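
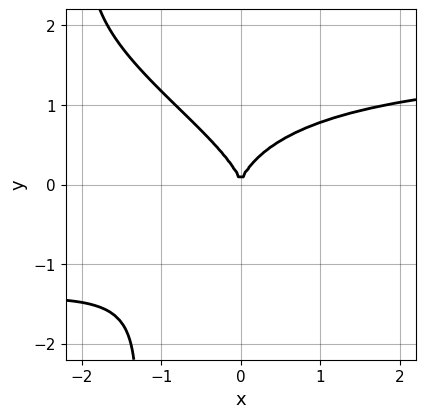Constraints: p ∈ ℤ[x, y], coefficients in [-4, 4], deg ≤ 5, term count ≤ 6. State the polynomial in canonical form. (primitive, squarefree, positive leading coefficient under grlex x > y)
First, degree: a generic line meets the curve in up to 4 points, so deg p = 4.
Then, checking where it meets the axes: it crosses the y-axis at the gridline y = 0; it meets the x-axis at x = 0 (among the integer gridlines).
Finally, the integer polynomial consistent with all of this is the stated p.

x^2*y^2 + 2*x*y^3 + 3*y^3 - 3*x^2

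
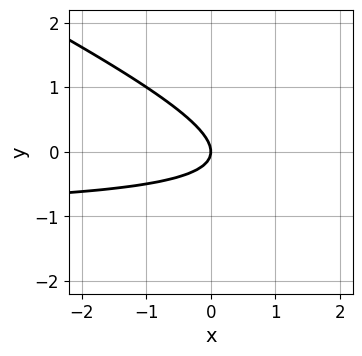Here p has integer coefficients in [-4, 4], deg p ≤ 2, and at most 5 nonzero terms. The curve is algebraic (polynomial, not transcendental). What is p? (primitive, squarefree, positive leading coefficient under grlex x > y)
(a) The degree is 2 — no degree-1 curve has this shape.
(b) From the visible intercepts: one x-axis crossing is at x = 0; one y-axis crossing is at y = 0.
(c) Assembling these constraints gives the stated polynomial.

x*y + 2*y^2 + x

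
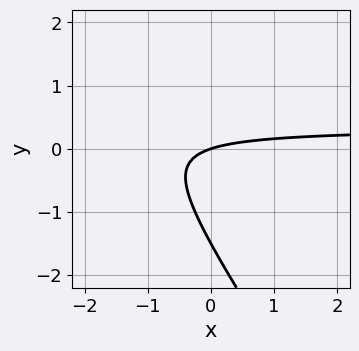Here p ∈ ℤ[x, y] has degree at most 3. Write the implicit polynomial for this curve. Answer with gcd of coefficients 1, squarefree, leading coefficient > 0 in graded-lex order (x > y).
First, deg p = 2. No degree-1 curve has this shape.
Next, from the visible intercepts: one x-axis crossing is at x = 0; it crosses the y-axis at the gridline y = 0.
Finally, solving for integer coefficients yields p as stated.

3*x*y + 2*y^2 - x + 3*y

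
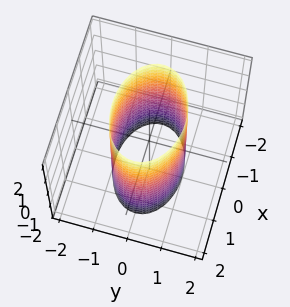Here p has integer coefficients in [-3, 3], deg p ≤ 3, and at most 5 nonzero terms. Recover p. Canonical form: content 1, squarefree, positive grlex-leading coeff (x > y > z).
x^2 + 2*y^2 - 2

First, degree: a cylinder; a quadric, so deg p = 2.
Next, symmetries: mirror symmetry y ↦ −y ⇒ only even powers of y; mirror symmetry x ↦ −x ⇒ only even powers of x; the z ↦ −z reflection is a symmetry, so z appears only in even powers.
Then, reading off the gridlines: no z-intercept at any integer in the box; the y-axis gridline crossings are at y ∈ {-1, 1}.
Finally, assembling these constraints gives the stated polynomial.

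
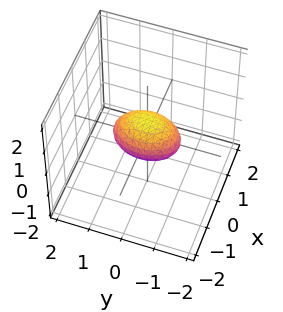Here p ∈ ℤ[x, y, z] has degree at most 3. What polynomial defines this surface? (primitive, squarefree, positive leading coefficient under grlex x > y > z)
1. The degree is 2 — a closed, bounded, convex surface; a quadric.
2. Symmetries: the z ↦ −z reflection is a symmetry, so z appears only in even powers; mirror symmetry y ↦ −y ⇒ only even powers of y; mirror symmetry x ↦ −x ⇒ only even powers of x.
3. Checking where it meets the axes: among the integer gridlines, it crosses the y-axis at y ∈ {-1, 1}.
4. Matching integer coefficients to the picture gives p.

2*x^2 + y^2 + 2*z^2 - 1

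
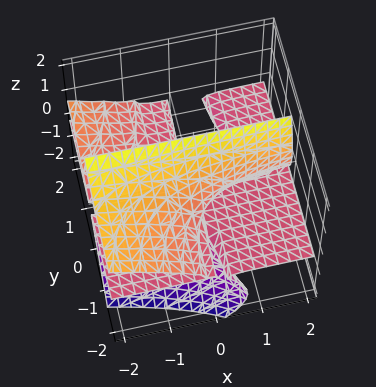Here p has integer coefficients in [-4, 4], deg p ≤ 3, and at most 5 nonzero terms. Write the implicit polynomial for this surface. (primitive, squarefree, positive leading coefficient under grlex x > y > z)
First, there are 3 components. Treating them together as one polynomial.
Then, degree: no degree-2 surface has this shape, so deg p = 3.
Next, against the integer gridlines: it meets the z-axis at z = 2 (among the integer gridlines); the visible y-axis segment lies entirely on the surface.
Finally, these observations pin down the coefficients.

x*y*z + 2*y*z^2 - z^3 + 2*z^2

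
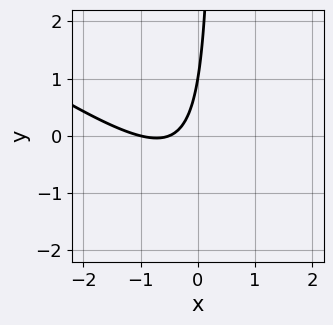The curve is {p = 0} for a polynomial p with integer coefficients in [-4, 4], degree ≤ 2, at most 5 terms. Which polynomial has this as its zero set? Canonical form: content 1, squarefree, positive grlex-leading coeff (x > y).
1. Degree: a generic line meets the curve in up to 2 points, so deg p = 2.
2. Observable constraints: it meets the y-axis at y = 1 (among the integer gridlines); it meets the x-axis at x = -1 (among the integer gridlines).
3. Together with the visible shape, these determine p as stated.

2*x^2 + 3*x*y + 3*x - y + 1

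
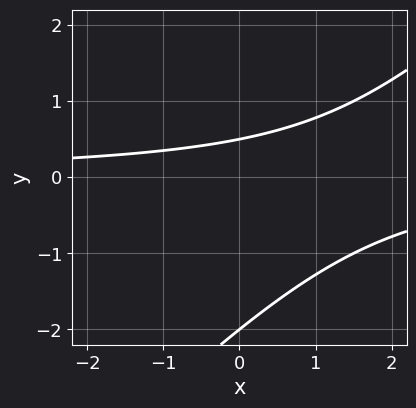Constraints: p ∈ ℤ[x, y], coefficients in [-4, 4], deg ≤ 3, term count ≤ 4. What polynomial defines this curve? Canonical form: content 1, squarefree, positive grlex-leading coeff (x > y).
2*x*y - 2*y^2 - 3*y + 2

First, deg p = 2. The shape is more complex than any degree-1 curve.
Next, checking where it meets the axes: it misses every integer gridline on the x-axis; it crosses the y-axis at the gridline y = -2.
Finally, the integer polynomial consistent with all of this is the stated p.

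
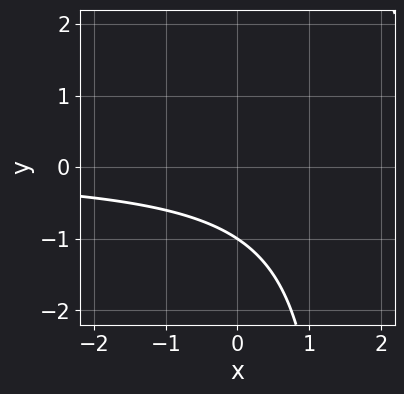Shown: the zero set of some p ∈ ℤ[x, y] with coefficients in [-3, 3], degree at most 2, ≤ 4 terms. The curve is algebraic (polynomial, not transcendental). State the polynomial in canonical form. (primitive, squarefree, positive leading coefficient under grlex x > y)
deg p = 2.
Checking where it meets the axes: it meets the y-axis at y = -1 (among the integer gridlines); it misses every integer gridline on the x-axis.
These observations pin down the coefficients.

2*x*y - 3*y - 3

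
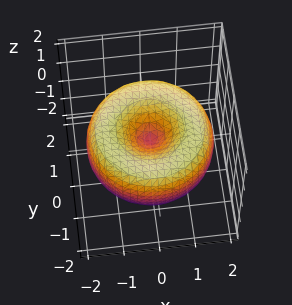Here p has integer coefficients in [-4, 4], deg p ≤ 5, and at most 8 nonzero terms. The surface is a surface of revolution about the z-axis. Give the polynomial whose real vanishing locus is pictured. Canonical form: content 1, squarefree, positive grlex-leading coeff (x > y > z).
(a) The degree is 4 — no degree-3 surface has this shape.
(b) Symmetry: every cross-section ⟂ z is a circle, so x, y appear only via x² + y².
(c) Observable constraints: a circular section at z = 0 has radius between 1 and 2; it meets the z-axis at z = 0 (among the integer gridlines); it meets the y-axis at y = 0 (among the integer gridlines).
(d) The integer polynomial consistent with all of this is the stated p.

x^4 + 2*x^2*y^2 + y^4 - 3*x^2 - 3*y^2 + 3*z^2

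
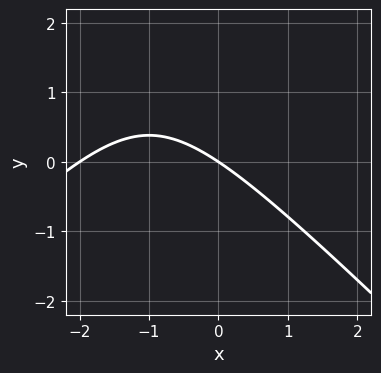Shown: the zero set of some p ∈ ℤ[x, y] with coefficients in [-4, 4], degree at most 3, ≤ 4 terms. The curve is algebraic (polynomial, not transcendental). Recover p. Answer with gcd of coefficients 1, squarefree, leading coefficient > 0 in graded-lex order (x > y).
x^2 - y^2 + 2*x + 3*y

First, deg p = 2. The shape is more complex than any degree-1 curve.
Next, observable constraints: one y-axis crossing is at y = 0; the x-axis gridline crossings are at x ∈ {-2, 0}.
Finally, the integer polynomial consistent with all of this is the stated p.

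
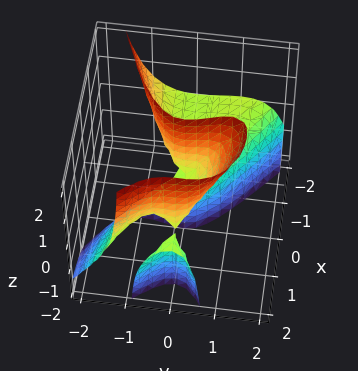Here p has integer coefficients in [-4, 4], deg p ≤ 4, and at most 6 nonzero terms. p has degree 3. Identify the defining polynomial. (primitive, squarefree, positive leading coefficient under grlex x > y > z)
(a) I count 2 distinct pieces. They look like related sheets of one shape, so recover p as a whole.
(b) The degree is 3 — the shape is more complex than any degree-2 surface.
(c) From the axis intercepts and sections: every point of the z-axis in the box is on the surface; it crosses the y-axis at the gridline y = 0.
(d) Solving for integer coefficients yields p as stated. Check: (-1, 0, 0) on the x-axis lies on the surface, and p(-1, 0, 0) = 0. ✓

2*x^2*z + 2*x*y^2 + 3*y^3 - 2*y^2*z - 3*x*z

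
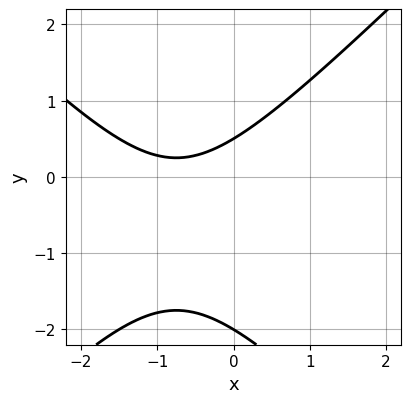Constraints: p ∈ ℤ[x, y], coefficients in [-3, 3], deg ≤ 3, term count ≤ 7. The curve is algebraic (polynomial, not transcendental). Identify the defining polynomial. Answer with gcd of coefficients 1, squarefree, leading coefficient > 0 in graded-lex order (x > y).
(a) deg p = 2. No degree-1 curve has this shape.
(b) Checking where it meets the axes: the curve avoids every integer x-axis point in the box; it crosses the y-axis at the gridline y = -2.
(c) Fitting integer coefficients to these (and the overall shape) gives p.

2*x^2 - 2*y^2 + 3*x - 3*y + 2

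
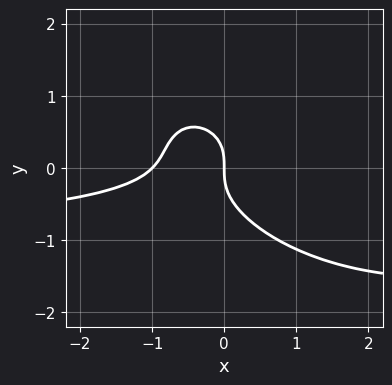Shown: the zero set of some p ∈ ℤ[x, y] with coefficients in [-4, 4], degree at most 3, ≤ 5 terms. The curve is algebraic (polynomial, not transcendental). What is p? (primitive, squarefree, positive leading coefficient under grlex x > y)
1. The degree is 3 — the shape is more complex than any degree-2 curve.
2. Checking where it meets the axes: it meets the y-axis at y = 0 (among the integer gridlines); among the integer gridlines, it crosses the x-axis at x ∈ {-1, 0}.
3. Assembling these constraints gives the stated polynomial.

2*x^2*y + 2*x*y^2 + 3*y^3 + 2*x^2 + 2*x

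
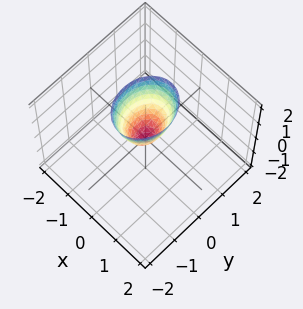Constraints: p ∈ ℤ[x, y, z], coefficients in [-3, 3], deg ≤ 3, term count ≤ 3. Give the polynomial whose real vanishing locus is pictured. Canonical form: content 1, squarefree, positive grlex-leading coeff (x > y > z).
The degree is 2 — a paraboloid; a quadric.
Symmetries: it's symmetric under y → −y, forcing even powers of y; mirror symmetry x ↦ −x ⇒ only even powers of x.
Against the integer gridlines: one z-axis crossing is at z = 0; one y-axis crossing is at y = 0; it meets the x-axis at x = 0 (among the integer gridlines).
Together with the visible shape, these determine p as stated.

3*x^2 + 2*y^2 - z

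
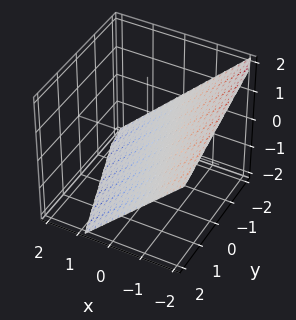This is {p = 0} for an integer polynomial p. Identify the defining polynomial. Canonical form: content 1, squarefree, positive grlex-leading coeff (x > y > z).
3*x + y + 3*z + 2

1. Degree: every cross-section is a straight line — this is a plane, so deg p = 1.
2. Observable constraints: it meets the y-axis at y = -2 (among the integer gridlines).
3. These observations pin down the coefficients.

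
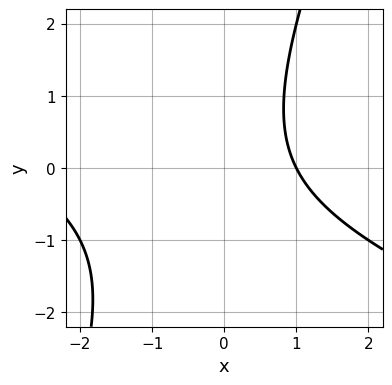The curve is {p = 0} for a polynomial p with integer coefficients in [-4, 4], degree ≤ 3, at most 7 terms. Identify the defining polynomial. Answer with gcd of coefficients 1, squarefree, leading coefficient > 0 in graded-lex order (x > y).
1. deg p = 2. No degree-1 curve has this shape.
2. Checking where it meets the axes: it misses every integer gridline on the y-axis; one x-axis crossing is at x = 1.
3. Solving for integer coefficients yields p as stated.

x^2 + 2*x*y - y^2 + 2*x - 3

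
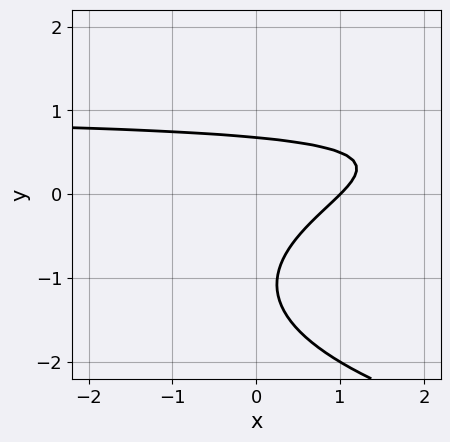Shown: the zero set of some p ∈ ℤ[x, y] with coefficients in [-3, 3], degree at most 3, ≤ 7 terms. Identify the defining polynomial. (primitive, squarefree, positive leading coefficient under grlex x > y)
First, degree: no degree-2 curve has this shape, so deg p = 3.
Next, reading off the gridlines: one x-axis crossing is at x = 1.
Finally, matching integer coefficients to the picture gives p.

2*y^3 - 2*x*y + 3*y^2 + 2*x - 2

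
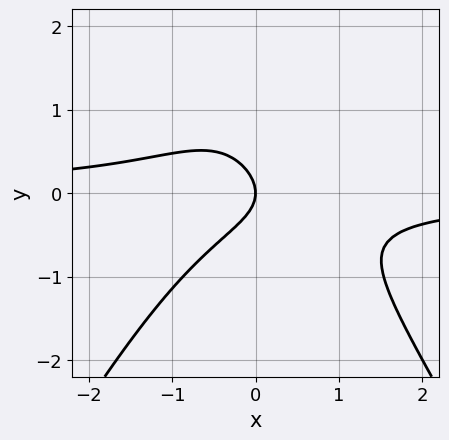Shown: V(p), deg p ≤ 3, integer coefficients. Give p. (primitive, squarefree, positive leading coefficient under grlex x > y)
3*x^2*y - y^3 + 3*y^2 + 2*x

First, the degree is 3 — the shape is more complex than any degree-2 curve.
Then, against the integer gridlines: it meets the y-axis at y = 0 (among the integer gridlines); it crosses the x-axis at the gridline x = 0.
Finally, assembling these constraints gives the stated polynomial.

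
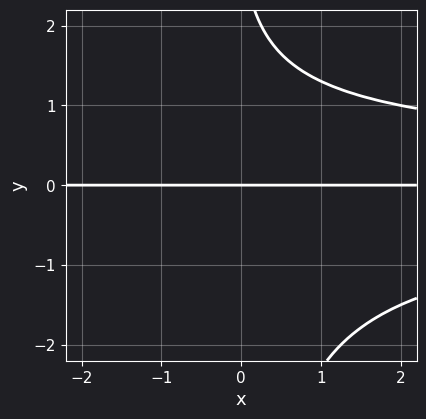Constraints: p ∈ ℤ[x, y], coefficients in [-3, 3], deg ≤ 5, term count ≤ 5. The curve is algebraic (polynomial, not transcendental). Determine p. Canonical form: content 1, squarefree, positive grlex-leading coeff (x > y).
1. deg p = 4. The shape is more complex than any degree-3 curve.
2. Observable constraints: the visible x-axis segment lies entirely on the curve; it crosses the y-axis at the gridline y = 0.
3. Solving for integer coefficients yields p as stated.

x*y^3 + y^2 - 3*y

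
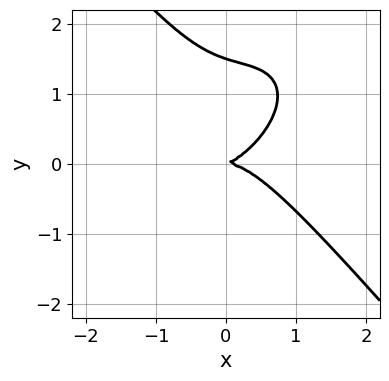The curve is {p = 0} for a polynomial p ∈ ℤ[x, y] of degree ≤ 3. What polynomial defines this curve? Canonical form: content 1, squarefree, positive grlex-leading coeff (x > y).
Degree: a generic line meets the curve in up to 3 points, so deg p = 3.
Against the integer gridlines: it meets the y-axis at y = 0 (among the integer gridlines); one x-axis crossing is at x = 0.
Assembling these constraints gives the stated polynomial.

2*x^3 - x^2*y + 2*y^3 + x*y - 3*y^2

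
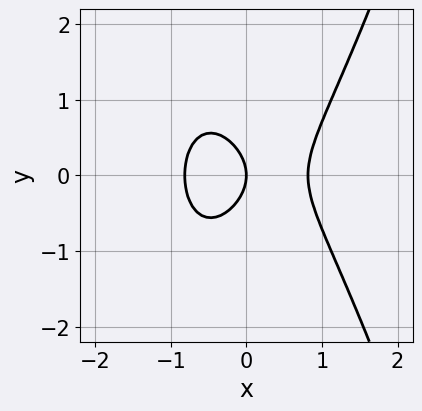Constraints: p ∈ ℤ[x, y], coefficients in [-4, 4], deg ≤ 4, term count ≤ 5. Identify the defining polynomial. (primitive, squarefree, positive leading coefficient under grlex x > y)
The degree is 3 — a generic line meets the curve in up to 3 points.
Symmetries: it's symmetric under y → −y, forcing even powers of y.
Against the integer gridlines: one x-axis crossing is at x = 0; it meets the y-axis at y = 0 (among the integer gridlines).
Matching integer coefficients to the picture gives p.

3*x^3 - 2*y^2 - 2*x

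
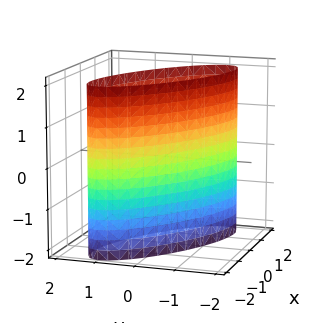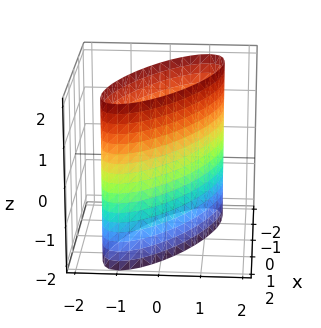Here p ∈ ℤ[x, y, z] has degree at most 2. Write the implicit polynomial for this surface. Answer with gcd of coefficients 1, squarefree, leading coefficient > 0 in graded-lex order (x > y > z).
The degree is 2 — the shape is more complex than any degree-1 surface.
Checking where it meets the axes: the surface avoids every integer z-axis point in the box; among the integer gridlines, it crosses the y-axis at y ∈ {-1, 1}.
These observations pin down the coefficients.

x^2 + 2*x*y + 2*y^2 - 2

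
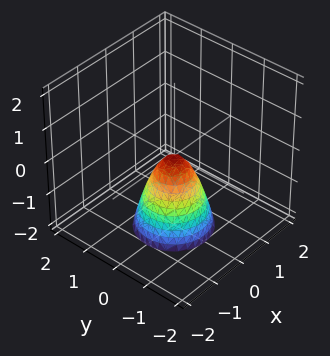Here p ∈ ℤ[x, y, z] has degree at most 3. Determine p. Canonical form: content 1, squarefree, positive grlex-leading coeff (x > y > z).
(a) Degree: a paraboloid; a quadric, so deg p = 2.
(b) Symmetry: the z-axis is an axis of rotation, so x and y enter only as x² + y².
(c) Against the integer gridlines: one y-axis crossing is at y = 0; a circular section at z = -1 has radius between 0 and 1; it crosses the z-axis at the gridline z = 0.
(d) These observations pin down the coefficients.

2*x^2 + 2*y^2 + z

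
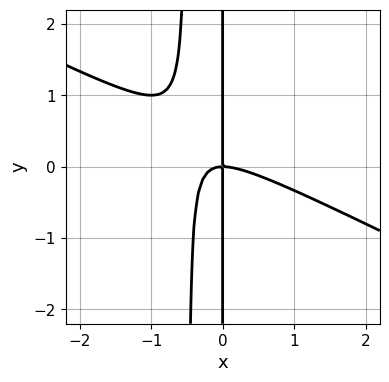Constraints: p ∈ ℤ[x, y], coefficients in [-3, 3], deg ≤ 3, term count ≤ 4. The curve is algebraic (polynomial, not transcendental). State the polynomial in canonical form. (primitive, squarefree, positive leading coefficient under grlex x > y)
x^3 + 2*x^2*y + x*y

First, the degree is 3 — the shape is more complex than any degree-2 curve.
Next, from the visible intercepts: it crosses the x-axis at the gridline x = 0; the visible y-axis segment lies entirely on the curve.
Finally, these observations pin down the coefficients.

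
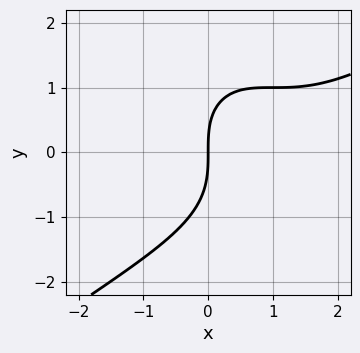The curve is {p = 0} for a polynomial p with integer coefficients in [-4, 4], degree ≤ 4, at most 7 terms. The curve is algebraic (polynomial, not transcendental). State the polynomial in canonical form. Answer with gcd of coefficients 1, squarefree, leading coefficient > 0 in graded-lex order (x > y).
x^3 - x^2*y - y^3 - 2*x^2 + 3*x

1. The degree is 3 — a generic line meets the curve in up to 3 points.
2. Observable constraints: it crosses the x-axis at the gridline x = 0; it crosses the y-axis at the gridline y = 0.
3. Together with the visible shape, these determine p as stated.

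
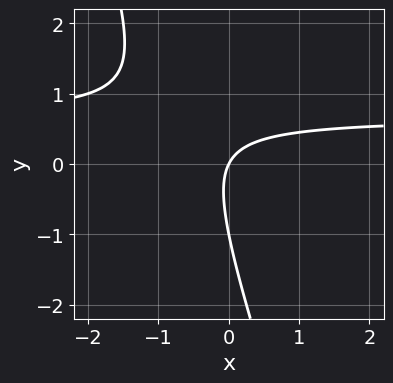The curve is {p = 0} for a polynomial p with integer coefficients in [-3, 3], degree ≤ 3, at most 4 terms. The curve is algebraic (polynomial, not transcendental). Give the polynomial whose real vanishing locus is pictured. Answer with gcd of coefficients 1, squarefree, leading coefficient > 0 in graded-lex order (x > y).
First, the degree is 2 — the shape is more complex than any degree-1 curve.
Next, reading off the gridlines: among the integer gridlines, it crosses the y-axis at y ∈ {-1, 0}; one x-axis crossing is at x = 0.
Finally, these observations pin down the coefficients.

3*x*y + y^2 - 2*x + y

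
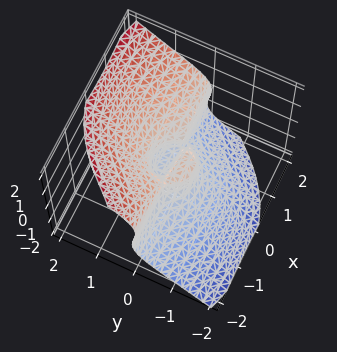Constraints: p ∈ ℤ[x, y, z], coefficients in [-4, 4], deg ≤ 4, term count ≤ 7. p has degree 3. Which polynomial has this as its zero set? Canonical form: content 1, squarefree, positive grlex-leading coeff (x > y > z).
3*x^2*y - 2*x*z^2 + 3*y^3 - 3*z^3 - y

1. Degree: no degree-2 surface has this shape, so deg p = 3.
2. From the axis intercepts and sections: one z-axis crossing is at z = 0; it crosses the y-axis at the gridline y = 0; every point of the x-axis in the box is on the surface.
3. Matching integer coefficients to the picture gives p.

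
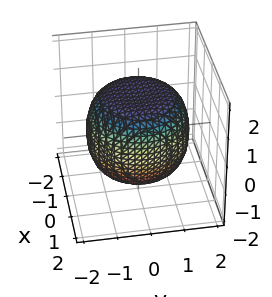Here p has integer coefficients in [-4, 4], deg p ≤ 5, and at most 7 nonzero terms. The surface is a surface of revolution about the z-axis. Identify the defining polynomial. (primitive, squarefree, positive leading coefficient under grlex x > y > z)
1. Degree: no degree-3 surface has this shape, so deg p = 4.
2. Symmetry: every cross-section ⟂ z is a circle, so x, y appear only via x² + y².
3. From the axis intercepts and sections: a circular section at z = 0 has radius between 1 and 2.
4. Assembling these constraints gives the stated polynomial.

x^4 + 2*x^2*y^2 + y^4 - x^2 - y^2 + 2*z^2 - 3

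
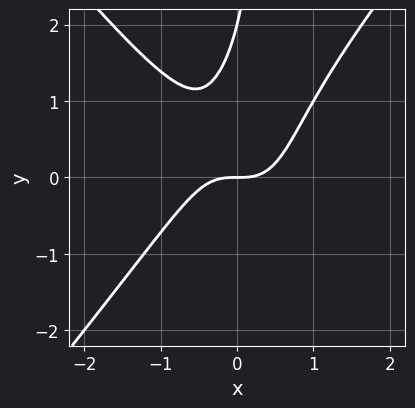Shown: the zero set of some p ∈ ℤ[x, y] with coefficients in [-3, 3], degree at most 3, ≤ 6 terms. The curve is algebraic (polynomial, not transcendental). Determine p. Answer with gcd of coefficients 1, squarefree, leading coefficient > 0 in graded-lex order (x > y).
1. Degree: no degree-2 curve has this shape, so deg p = 3.
2. From the visible intercepts: it crosses the x-axis at the gridline x = 0; the y-axis gridline crossings are at y ∈ {0, 2}.
3. Together with the visible shape, these determine p as stated.

3*x^3 - 2*x*y^2 + y^2 - 2*y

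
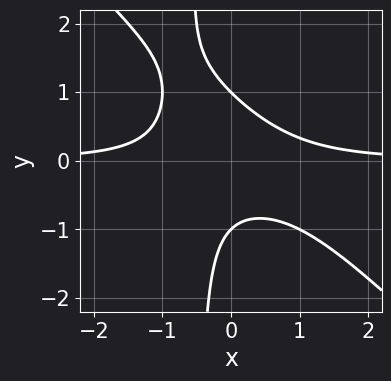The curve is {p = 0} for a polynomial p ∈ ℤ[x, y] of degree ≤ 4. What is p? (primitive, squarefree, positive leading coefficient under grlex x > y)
1. The degree is 3 — no degree-2 curve has this shape.
2. Reading off the gridlines: among the integer gridlines, it crosses the y-axis at y ∈ {-1, 1}; it misses every integer gridline on the x-axis.
3. These observations pin down the coefficients.

2*x^2*y + 2*x*y^2 + y^2 - 1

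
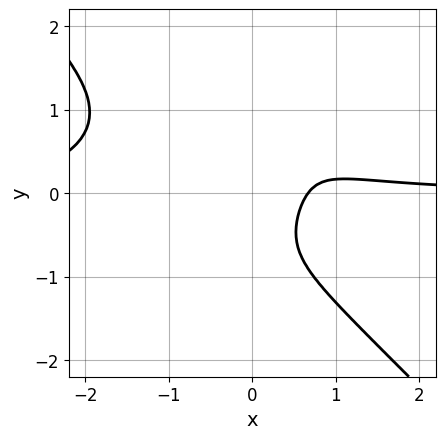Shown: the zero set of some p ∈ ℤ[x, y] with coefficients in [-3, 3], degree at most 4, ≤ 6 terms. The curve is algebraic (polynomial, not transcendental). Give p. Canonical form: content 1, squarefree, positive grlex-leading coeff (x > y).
1. The degree is 4 — a generic line meets the curve in up to 4 points.
2. Against the integer gridlines: the curve avoids every integer y-axis point in the box.
3. Putting this together gives p.

3*x^3*y + 3*y^4 + 3*x^2*y - 3*x + 2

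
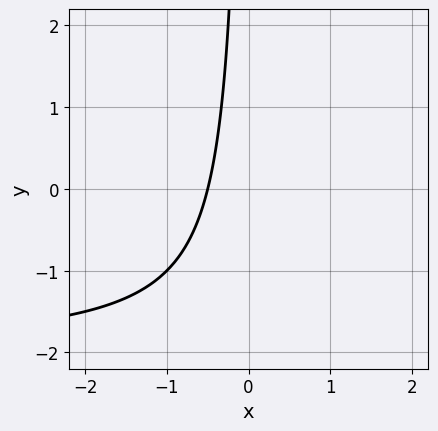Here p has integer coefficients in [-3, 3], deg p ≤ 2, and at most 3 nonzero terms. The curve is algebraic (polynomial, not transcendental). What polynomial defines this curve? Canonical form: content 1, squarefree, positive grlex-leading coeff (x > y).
First, the degree is 2 — the shape is more complex than any degree-1 curve.
Then, observable constraints: it misses every integer gridline on the y-axis.
Finally, putting this together gives p.

x*y + 2*x + 1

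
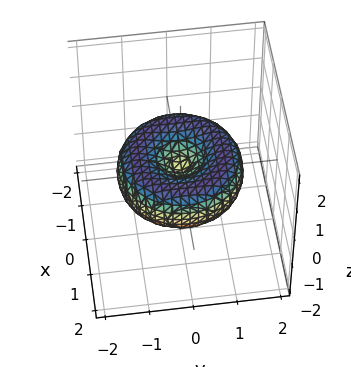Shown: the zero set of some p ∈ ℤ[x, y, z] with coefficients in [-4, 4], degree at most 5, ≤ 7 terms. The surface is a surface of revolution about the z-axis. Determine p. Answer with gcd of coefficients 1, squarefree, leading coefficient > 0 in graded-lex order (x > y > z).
deg p = 4. A generic line meets the surface in up to 4 points.
Symmetry: every cross-section ⟂ z is a circle, so x, y appear only via x² + y².
From the axis intercepts and sections: it crosses the x-axis at the gridline x = 0; it meets the z-axis at z = 0 (among the integer gridlines); a circular section at z = 0 has radius between 1 and 2; it crosses the y-axis at the gridline y = 0.
Solving for integer coefficients yields p as stated.

x^4 + 2*x^2*y^2 + y^4 - 2*x^2 - 2*y^2 + 3*z^2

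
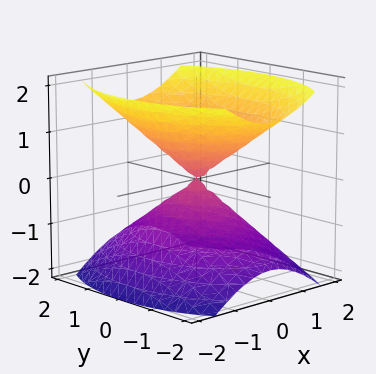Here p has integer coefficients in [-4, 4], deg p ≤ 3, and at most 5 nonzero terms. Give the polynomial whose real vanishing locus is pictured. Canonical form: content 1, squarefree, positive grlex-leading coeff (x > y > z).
2*x^2 + y^2 - 2*z^2

First, the picture has 2 separate pieces. They look like related sheets of one shape, so recover p as a whole.
Then, deg p = 2. A double cone through the origin; a quadric.
Then, symmetries: mirror symmetry x ↦ −x ⇒ only even powers of x; it's symmetric under z → −z, forcing even powers of z; the y ↦ −y reflection is a symmetry, so y appears only in even powers.
Then, from the visible intercepts: one x-axis crossing is at x = 0; it crosses the y-axis at the gridline y = 0.
Finally, putting this together gives p.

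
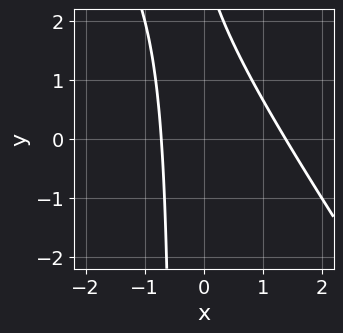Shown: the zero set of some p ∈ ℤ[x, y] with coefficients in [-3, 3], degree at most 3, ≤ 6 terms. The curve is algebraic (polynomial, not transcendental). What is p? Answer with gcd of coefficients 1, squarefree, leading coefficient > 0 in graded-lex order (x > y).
3*x^2 + 2*x*y - 2*x + y - 3

1. The degree is 2 — a generic line meets the curve in up to 2 points.
2. Against the integer gridlines: the curve avoids every integer y-axis point in the box.
3. Fitting integer coefficients to these (and the overall shape) gives p.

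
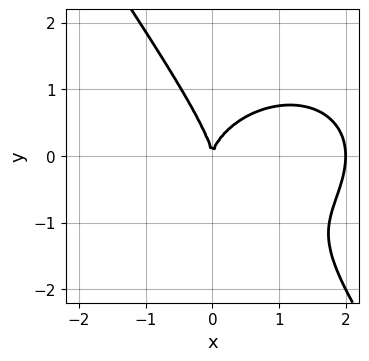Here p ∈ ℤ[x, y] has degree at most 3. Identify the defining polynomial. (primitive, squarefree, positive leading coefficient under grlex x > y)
(a) deg p = 3.
(b) Reading off the gridlines: the x-axis gridline crossings are at x ∈ {0, 2}; it crosses the y-axis at the gridline y = 0.
(c) Matching integer coefficients to the picture gives p.

x^3 + x*y^2 + y^3 - 2*x^2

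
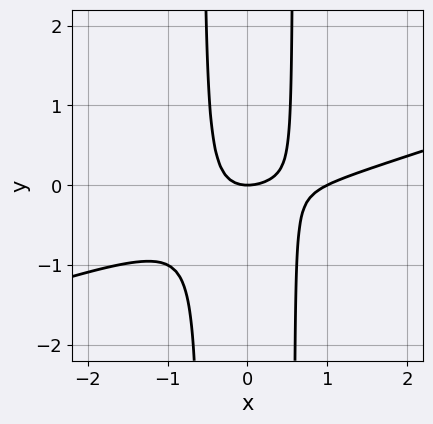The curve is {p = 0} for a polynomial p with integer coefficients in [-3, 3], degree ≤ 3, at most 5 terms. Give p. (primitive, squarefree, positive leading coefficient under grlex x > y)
x^3 - 3*x^2*y - x^2 + y

(a) The degree is 3 — no degree-2 curve has this shape.
(b) Against the integer gridlines: one y-axis crossing is at y = 0; the x-axis gridline crossings are at x ∈ {0, 1}.
(c) Solving for integer coefficients yields p as stated.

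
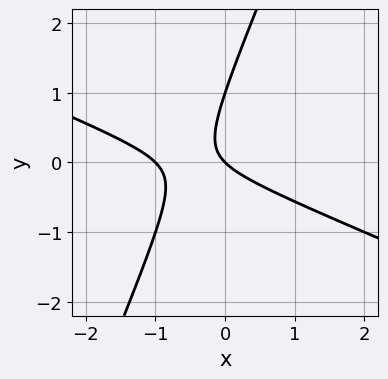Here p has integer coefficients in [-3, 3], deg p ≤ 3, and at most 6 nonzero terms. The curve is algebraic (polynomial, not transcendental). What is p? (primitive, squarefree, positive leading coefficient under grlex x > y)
(a) deg p = 2. No degree-1 curve has this shape.
(b) From the axis intercepts and sections: among the integer gridlines, it crosses the x-axis at x ∈ {-1, 0}; among the integer gridlines, it crosses the y-axis at y ∈ {0, 1}.
(c) Assembling these constraints gives the stated polynomial.

x^2 + 2*x*y - y^2 + x + y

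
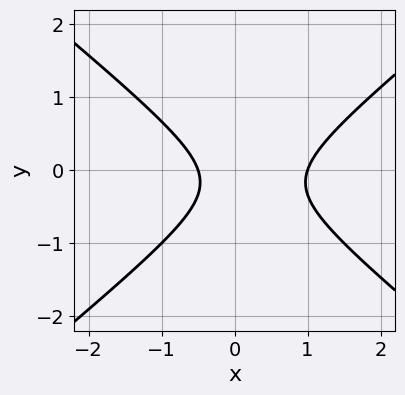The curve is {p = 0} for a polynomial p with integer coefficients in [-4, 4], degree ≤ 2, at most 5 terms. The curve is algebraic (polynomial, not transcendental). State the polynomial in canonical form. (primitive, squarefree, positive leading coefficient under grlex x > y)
2*x^2 - 3*y^2 - x - y - 1

The degree is 2 — the shape is more complex than any degree-1 curve.
Observable constraints: it crosses the x-axis at the gridline x = 1; no y-intercept at any integer in the box.
Solving for integer coefficients yields p as stated.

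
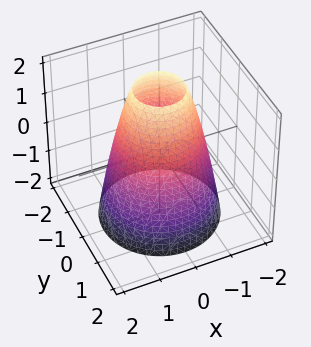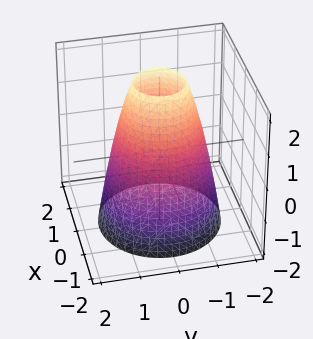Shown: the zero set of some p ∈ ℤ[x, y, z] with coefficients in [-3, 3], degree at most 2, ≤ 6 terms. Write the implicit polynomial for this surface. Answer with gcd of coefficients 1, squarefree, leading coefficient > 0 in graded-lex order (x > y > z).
(a) deg p = 2. No degree-1 surface has this shape.
(b) Symmetry: the z-axis is an axis of rotation, so x and y enter only as x² + y².
(c) Observable constraints: no z-intercept at any integer in the box; a circular section at z = 1 has radius exactly 1.
(d) Together with the visible shape, these determine p as stated.

2*x^2 + 2*y^2 + z - 3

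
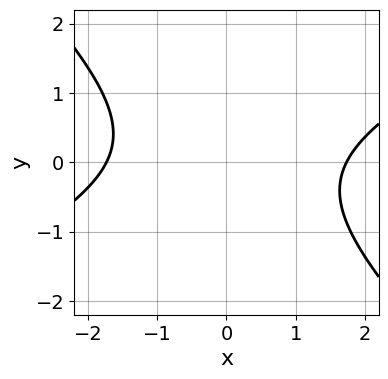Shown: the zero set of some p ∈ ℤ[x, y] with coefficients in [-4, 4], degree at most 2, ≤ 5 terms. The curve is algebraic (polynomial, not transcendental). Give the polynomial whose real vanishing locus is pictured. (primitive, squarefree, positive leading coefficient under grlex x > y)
Degree: the shape is more complex than any degree-1 curve, so deg p = 2.
From the axis intercepts and sections: the curve avoids every integer y-axis point in the box.
The integer polynomial consistent with all of this is the stated p.

x^2 - x*y - 2*y^2 - 3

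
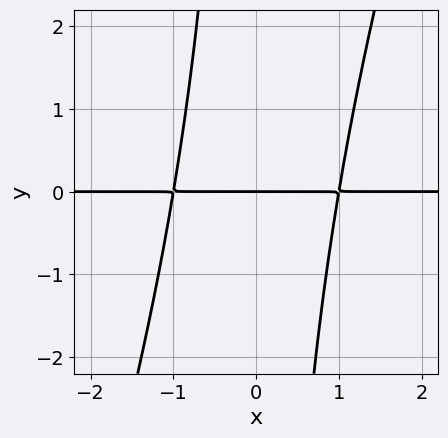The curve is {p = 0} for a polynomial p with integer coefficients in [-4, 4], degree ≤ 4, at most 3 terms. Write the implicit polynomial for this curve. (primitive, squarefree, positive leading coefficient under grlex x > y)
3*x^2*y - x*y^2 - 3*y

The degree is 3 — no degree-2 curve has this shape.
Against the integer gridlines: one y-axis crossing is at y = 0; every point of the x-axis in the box is on the curve.
Solving for integer coefficients yields p as stated.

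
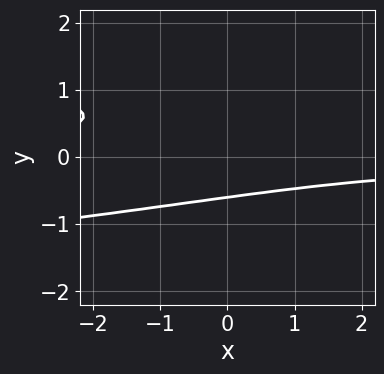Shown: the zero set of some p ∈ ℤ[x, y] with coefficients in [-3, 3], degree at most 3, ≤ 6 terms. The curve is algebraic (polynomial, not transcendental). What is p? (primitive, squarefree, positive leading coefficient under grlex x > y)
3*y^3 + x*y - y^2 + 1

deg p = 3. No degree-2 curve has this shape.
From the axis intercepts and sections: no x-intercept at any integer in the box.
Putting this together gives p.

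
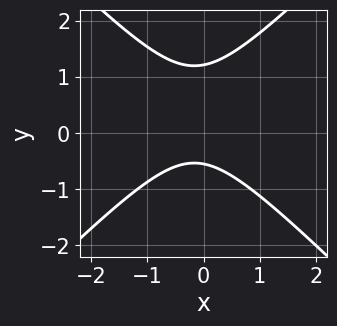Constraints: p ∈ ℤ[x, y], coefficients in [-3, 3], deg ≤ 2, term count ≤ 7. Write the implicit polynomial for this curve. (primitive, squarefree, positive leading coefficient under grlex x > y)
3*x^2 - 3*y^2 + x + 2*y + 2

(a) Degree: a generic line meets the curve in up to 2 points, so deg p = 2.
(b) Observable constraints: it misses every integer gridline on the x-axis.
(c) Matching integer coefficients to the picture gives p.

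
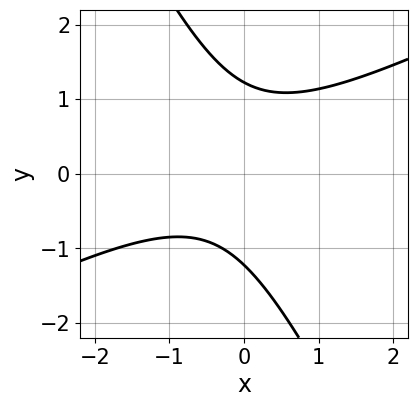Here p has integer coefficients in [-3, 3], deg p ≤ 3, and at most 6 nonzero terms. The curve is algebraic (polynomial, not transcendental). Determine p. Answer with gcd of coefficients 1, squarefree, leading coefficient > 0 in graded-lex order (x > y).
1. deg p = 2. A generic line meets the curve in up to 2 points.
2. Checking where it meets the axes: no x-intercept at any integer in the box.
3. Solving for integer coefficients yields p as stated.

2*x^2 - 3*x*y - 2*y^2 + x + 3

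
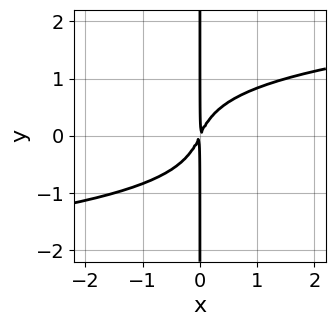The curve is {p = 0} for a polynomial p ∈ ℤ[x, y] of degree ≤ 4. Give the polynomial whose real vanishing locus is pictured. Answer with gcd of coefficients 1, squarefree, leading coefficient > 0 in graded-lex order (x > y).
2*x*y^3 - 2*x^2 + x*y

First, deg p = 4. A generic line meets the curve in up to 4 points.
Then, against the integer gridlines: the visible y-axis segment lies entirely on the curve.
Finally, matching integer coefficients to the picture gives p.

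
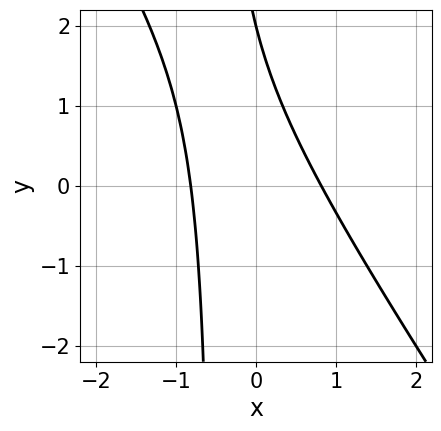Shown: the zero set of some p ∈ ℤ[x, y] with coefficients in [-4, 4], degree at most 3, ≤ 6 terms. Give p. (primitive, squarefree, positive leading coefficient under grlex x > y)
3*x^2 + 2*x*y + y - 2

First, deg p = 2. No degree-1 curve has this shape.
Next, against the integer gridlines: it meets the y-axis at y = 2 (among the integer gridlines).
Finally, assembling these constraints gives the stated polynomial.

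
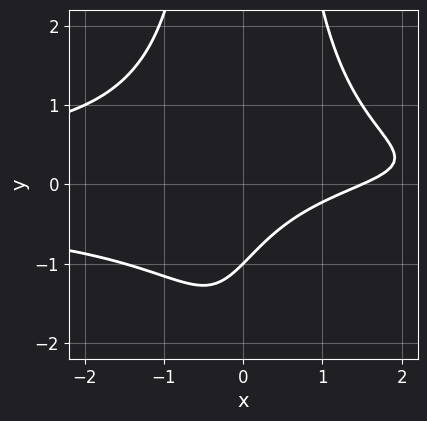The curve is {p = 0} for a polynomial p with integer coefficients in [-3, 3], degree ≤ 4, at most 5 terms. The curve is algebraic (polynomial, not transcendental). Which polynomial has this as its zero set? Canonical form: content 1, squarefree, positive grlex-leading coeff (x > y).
2*x^2*y^2 - x*y + 2*x - 3*y - 3

First, the degree is 4 — a generic line meets the curve in up to 4 points.
Next, against the integer gridlines: it meets the y-axis at y = -1 (among the integer gridlines).
Finally, fitting integer coefficients to these (and the overall shape) gives p.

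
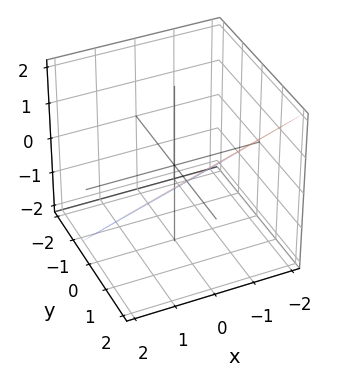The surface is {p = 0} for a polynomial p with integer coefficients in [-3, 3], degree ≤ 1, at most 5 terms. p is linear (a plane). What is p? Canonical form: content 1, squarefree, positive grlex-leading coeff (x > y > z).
deg p = 1. The surface is flat (a plane).
From the visible intercepts: it meets the x-axis at x = -2 (among the integer gridlines).
Solving for integer coefficients yields p as stated.

x - 3*y + 3*z + 2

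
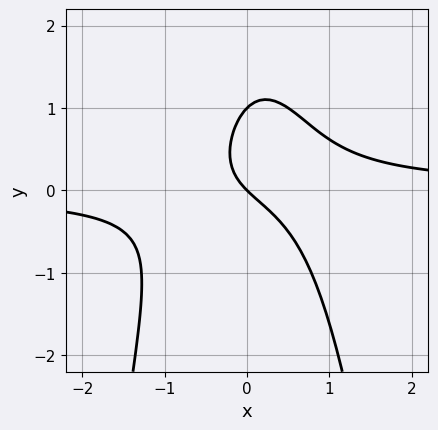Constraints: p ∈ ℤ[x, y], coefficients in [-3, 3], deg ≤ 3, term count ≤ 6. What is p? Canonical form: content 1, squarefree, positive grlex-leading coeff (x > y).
2*x^2*y + y^2 - x - y

First, deg p = 3. The shape is more complex than any degree-2 curve.
Then, from the visible intercepts: the y-axis gridline crossings are at y ∈ {0, 1}; it crosses the x-axis at the gridline x = 0.
Finally, the integer polynomial consistent with all of this is the stated p.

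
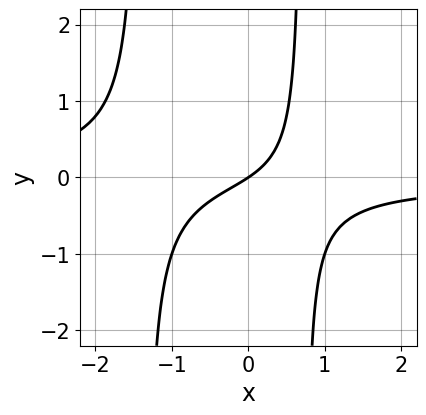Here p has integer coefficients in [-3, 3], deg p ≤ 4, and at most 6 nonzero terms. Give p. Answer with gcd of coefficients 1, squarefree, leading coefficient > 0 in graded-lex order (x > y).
1. The degree is 3 — no degree-2 curve has this shape.
2. Observable constraints: it crosses the x-axis at the gridline x = 0; it crosses the y-axis at the gridline y = 0.
3. Putting this together gives p.

3*x^2*y + 2*x*y + 2*x - 3*y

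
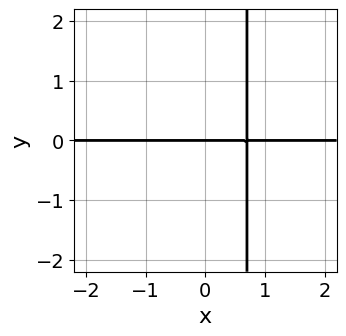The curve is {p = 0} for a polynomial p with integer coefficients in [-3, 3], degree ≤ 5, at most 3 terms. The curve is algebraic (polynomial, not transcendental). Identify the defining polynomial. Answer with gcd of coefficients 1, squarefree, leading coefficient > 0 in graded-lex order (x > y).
1. deg p = 4.
2. Observable constraints: it crosses the y-axis at the gridline y = 0; the visible x-axis segment lies entirely on the curve.
3. Fitting integer coefficients to these (and the overall shape) gives p.

3*x^3*y + 2*x^2*y - 2*y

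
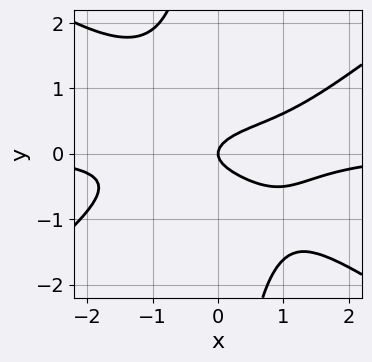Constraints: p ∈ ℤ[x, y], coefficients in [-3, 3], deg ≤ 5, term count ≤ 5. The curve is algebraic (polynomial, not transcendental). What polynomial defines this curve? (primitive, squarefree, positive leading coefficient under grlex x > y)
1. The degree is 4 — the shape is more complex than any degree-3 curve.
2. Against the integer gridlines: it meets the x-axis at x = 0 (among the integer gridlines); one y-axis crossing is at y = 0.
3. Putting this together gives p.

x^3*y - 2*x*y^3 - 3*y^2 + x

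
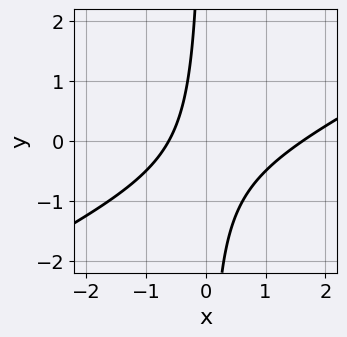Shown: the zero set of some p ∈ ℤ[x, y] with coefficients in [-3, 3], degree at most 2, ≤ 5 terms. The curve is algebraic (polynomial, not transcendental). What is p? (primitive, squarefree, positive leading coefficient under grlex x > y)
First, degree: no degree-1 curve has this shape, so deg p = 2.
Next, checking where it meets the axes: no y-intercept at any integer in the box.
Finally, matching integer coefficients to the picture gives p.

x^2 - 2*x*y - x - 1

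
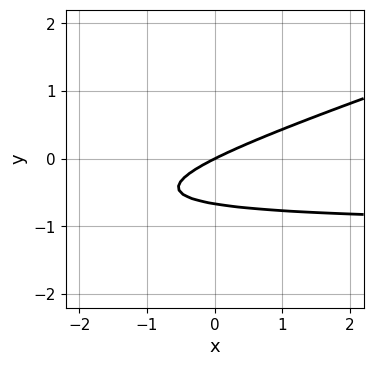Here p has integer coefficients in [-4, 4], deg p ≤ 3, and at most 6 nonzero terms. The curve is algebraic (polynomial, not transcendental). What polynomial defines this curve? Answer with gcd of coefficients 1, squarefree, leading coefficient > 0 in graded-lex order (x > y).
x*y - 3*y^2 + x - 2*y

(a) The degree is 2 — the shape is more complex than any degree-1 curve.
(b) Against the integer gridlines: it meets the y-axis at y = 0 (among the integer gridlines); it meets the x-axis at x = 0 (among the integer gridlines).
(c) Putting this together gives p.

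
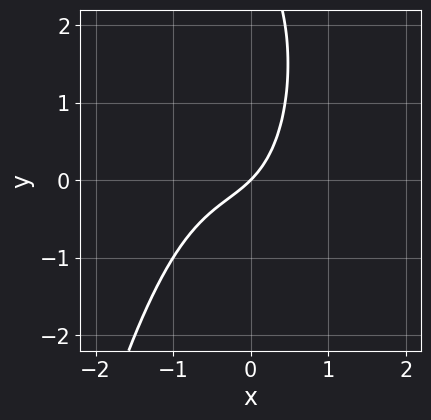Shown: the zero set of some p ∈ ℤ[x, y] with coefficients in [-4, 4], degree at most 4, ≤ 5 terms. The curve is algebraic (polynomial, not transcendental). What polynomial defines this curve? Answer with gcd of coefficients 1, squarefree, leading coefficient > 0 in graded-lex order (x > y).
3*x^3 + 2*x^2 + y^2 + 3*x - 3*y

The degree is 3 — no degree-2 curve has this shape.
Observable constraints: it crosses the y-axis at the gridline y = 0; it meets the x-axis at x = 0 (among the integer gridlines).
The integer polynomial consistent with all of this is the stated p.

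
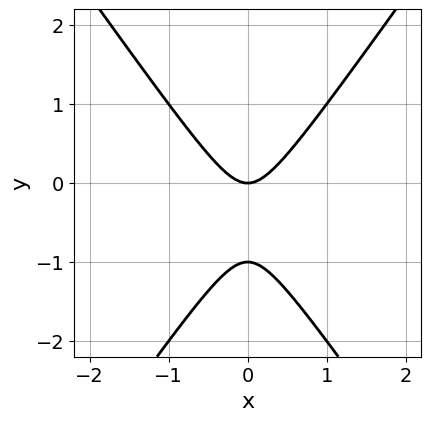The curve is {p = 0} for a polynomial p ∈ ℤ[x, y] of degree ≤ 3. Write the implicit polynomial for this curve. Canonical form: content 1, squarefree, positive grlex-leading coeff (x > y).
2*x^2 - y^2 - y

Degree: the shape is more complex than any degree-1 curve, so deg p = 2.
Symmetries: mirror symmetry x ↦ −x ⇒ only even powers of x.
From the axis intercepts and sections: the y-axis gridline crossings are at y ∈ {-1, 0}; it meets the x-axis at x = 0 (among the integer gridlines).
Fitting integer coefficients to these (and the overall shape) gives p.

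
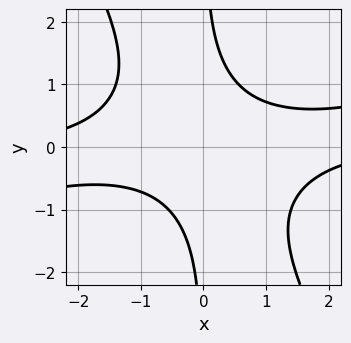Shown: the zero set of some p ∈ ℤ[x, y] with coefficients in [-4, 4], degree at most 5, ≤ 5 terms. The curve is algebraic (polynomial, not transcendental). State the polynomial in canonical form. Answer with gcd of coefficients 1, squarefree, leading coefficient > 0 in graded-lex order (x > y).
(a) The degree is 4 — no degree-3 curve has this shape.
(b) Checking where it meets the axes: the curve avoids every integer x-axis point in the box; it misses every integer gridline on the y-axis.
(c) Putting this together gives p.

x^3*y - 3*x^2*y^2 - 2*x*y^3 - 2*x*y + 3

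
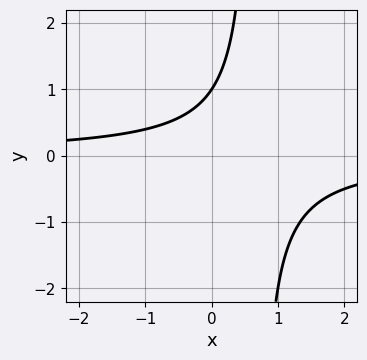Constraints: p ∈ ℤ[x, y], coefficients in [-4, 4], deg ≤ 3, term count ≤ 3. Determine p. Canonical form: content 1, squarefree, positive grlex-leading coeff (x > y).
3*x*y - 2*y + 2

First, deg p = 2. The shape is more complex than any degree-1 curve.
Next, against the integer gridlines: it meets the y-axis at y = 1 (among the integer gridlines); no x-intercept at any integer in the box.
Finally, the integer polynomial consistent with all of this is the stated p.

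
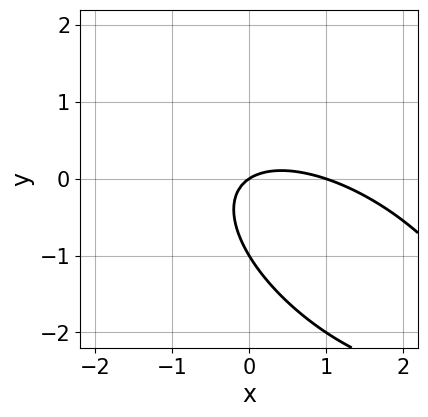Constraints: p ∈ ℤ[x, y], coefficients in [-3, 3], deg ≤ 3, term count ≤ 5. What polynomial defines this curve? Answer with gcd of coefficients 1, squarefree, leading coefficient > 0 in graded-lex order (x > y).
First, deg p = 2.
Next, from the axis intercepts and sections: the x-axis gridline crossings are at x ∈ {0, 1}; among the integer gridlines, it crosses the y-axis at y ∈ {-1, 0}.
Finally, matching integer coefficients to the picture gives p.

2*x^2 + 3*x*y + 3*y^2 - 2*x + 3*y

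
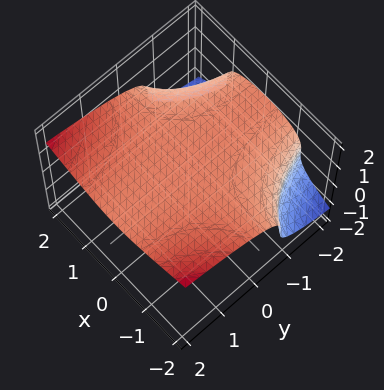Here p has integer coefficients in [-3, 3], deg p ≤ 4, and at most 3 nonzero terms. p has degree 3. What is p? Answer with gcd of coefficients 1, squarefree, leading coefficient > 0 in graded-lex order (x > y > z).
First, deg p = 3. No degree-2 surface has this shape.
Then, from the axis intercepts and sections: no x-intercept at any integer in the box; it meets the z-axis at z = 1 (among the integer gridlines).
Finally, the integer polynomial consistent with all of this is the stated p.

x^2*y - 3*z^3 + 3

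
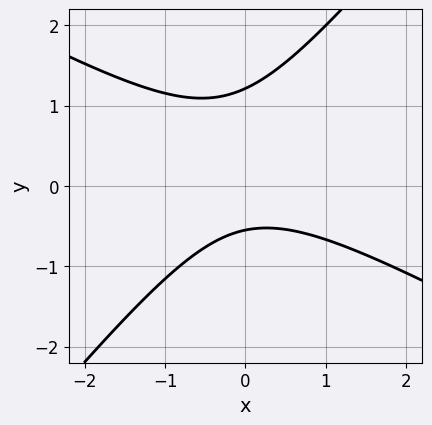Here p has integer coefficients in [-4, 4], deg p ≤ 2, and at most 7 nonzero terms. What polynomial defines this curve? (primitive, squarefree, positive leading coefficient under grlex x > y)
First, the degree is 2 — the shape is more complex than any degree-1 curve.
Then, from the axis intercepts and sections: no x-intercept at any integer in the box.
Finally, assembling these constraints gives the stated polynomial.

2*x^2 + 2*x*y - 3*y^2 + 2*y + 2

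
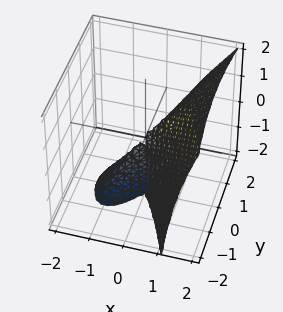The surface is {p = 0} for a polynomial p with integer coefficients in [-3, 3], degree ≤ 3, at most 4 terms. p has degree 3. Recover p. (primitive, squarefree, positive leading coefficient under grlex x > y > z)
3*x^3 - 2*x^2*z - 2*y^2

1. The degree is 3 — no degree-2 surface has this shape.
2. From the visible intercepts: the visible z-axis segment lies entirely on the surface; it crosses the y-axis at the gridline y = 0; one x-axis crossing is at x = 0.
3. The integer polynomial consistent with all of this is the stated p.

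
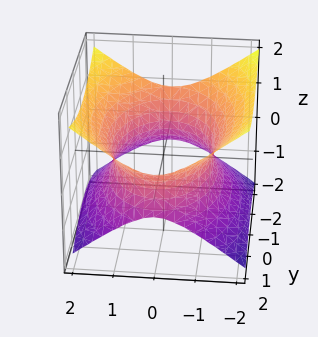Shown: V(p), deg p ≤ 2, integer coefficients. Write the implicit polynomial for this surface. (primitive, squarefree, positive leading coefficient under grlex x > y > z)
2*x^2 + y^2 - 3*z^2 - 3

(a) The degree is 2 — an hourglass — one-sheet hyperboloid; a quadric.
(b) Symmetries: the x ↦ −x reflection is a symmetry, so x appears only in even powers; the z ↦ −z reflection is a symmetry, so z appears only in even powers; the y ↦ −y reflection is a symmetry, so y appears only in even powers.
(c) From the axis intercepts and sections: no z-intercept at any integer in the box.
(d) Fitting integer coefficients to these (and the overall shape) gives p.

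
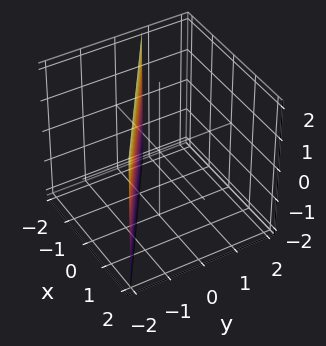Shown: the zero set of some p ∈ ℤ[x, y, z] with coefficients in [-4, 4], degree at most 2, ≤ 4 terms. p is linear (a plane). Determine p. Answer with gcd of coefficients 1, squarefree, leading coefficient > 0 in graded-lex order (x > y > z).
2*x + 3*y + 2

deg p = 1.
From the visible intercepts: it meets the x-axis at x = -1 (among the integer gridlines); it misses every integer gridline on the z-axis.
Solving for integer coefficients yields p as stated.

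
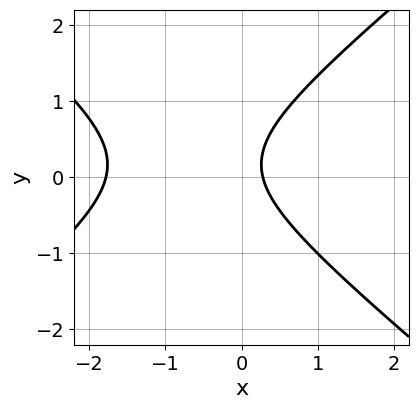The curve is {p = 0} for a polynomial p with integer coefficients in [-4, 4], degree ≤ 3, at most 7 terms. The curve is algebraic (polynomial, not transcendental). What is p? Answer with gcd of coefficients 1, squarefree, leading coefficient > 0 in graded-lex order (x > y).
First, degree: the shape is more complex than any degree-1 curve, so deg p = 2.
Then, observable constraints: no y-intercept at any integer in the box.
Finally, together with the visible shape, these determine p as stated.

2*x^2 - 3*y^2 + 3*x + y - 1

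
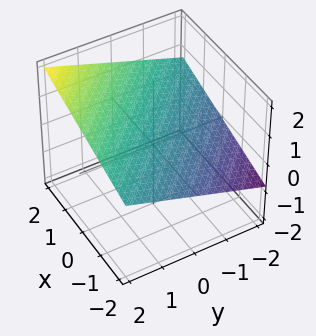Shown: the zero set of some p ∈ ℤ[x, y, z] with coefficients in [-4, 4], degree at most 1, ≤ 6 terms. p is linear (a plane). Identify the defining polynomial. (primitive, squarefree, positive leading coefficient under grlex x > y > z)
First, degree: the surface is flat (a plane), so deg p = 1.
Next, observable constraints: it meets the y-axis at y = -2 (among the integer gridlines); it crosses the x-axis at the gridline x = -2.
Finally, these observations pin down the coefficients.

x + y - 3*z + 2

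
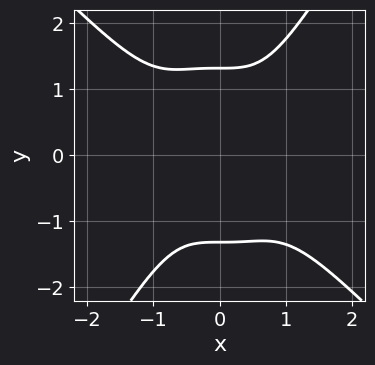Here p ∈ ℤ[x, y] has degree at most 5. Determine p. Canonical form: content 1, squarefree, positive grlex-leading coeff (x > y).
(a) Degree: the shape is more complex than any degree-3 curve, so deg p = 4.
(b) From the visible intercepts: the curve avoids every integer x-axis point in the box.
(c) The integer polynomial consistent with all of this is the stated p.

3*x^4 + 2*x^3*y - y^4 + 3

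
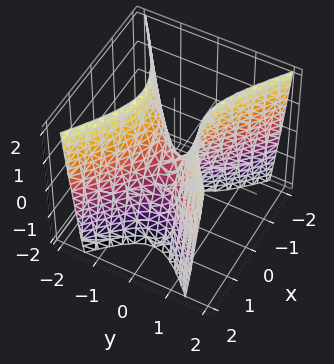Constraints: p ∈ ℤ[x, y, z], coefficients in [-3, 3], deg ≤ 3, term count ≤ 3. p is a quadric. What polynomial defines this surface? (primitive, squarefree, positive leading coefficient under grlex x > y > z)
2*x^2 - 3*y^2 + z

deg p = 2.
Symmetries: the x ↦ −x reflection is a symmetry, so x appears only in even powers; the y ↦ −y reflection is a symmetry, so y appears only in even powers.
Reading off the gridlines: it crosses the y-axis at the gridline y = 0; it crosses the z-axis at the gridline z = 0; one x-axis crossing is at x = 0.
Together with the visible shape, these determine p as stated.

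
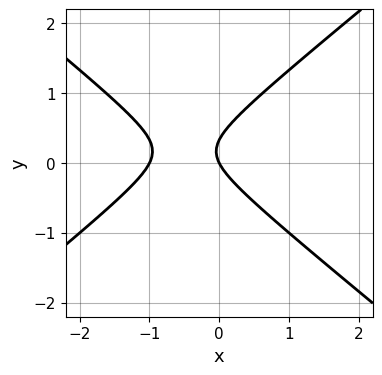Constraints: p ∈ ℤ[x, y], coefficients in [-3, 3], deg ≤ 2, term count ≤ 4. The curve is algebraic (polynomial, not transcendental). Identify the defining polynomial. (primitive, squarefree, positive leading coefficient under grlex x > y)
(a) Degree: no degree-1 curve has this shape, so deg p = 2.
(b) Observable constraints: among the integer gridlines, it crosses the x-axis at x ∈ {-1, 0}; one y-axis crossing is at y = 0.
(c) Fitting integer coefficients to these (and the overall shape) gives p.

2*x^2 - 3*y^2 + 2*x + y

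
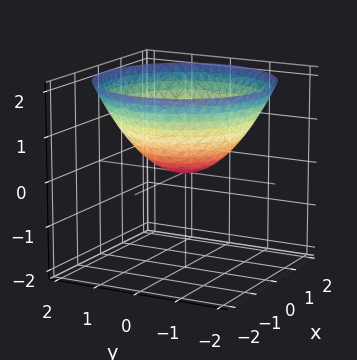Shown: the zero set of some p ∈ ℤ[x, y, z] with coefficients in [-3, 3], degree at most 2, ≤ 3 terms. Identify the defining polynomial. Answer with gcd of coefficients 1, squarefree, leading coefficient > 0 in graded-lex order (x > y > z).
First, degree: a paraboloid; a quadric, so deg p = 2.
Next, by symmetry, the surface is invariant under rotation about z: p = q(x² + y², z).
Then, from the visible intercepts: one x-axis crossing is at x = 0; it crosses the y-axis at the gridline y = 0; a circular section at z = 1 has radius between 1 and 2; it crosses the z-axis at the gridline z = 0.
Finally, these observations pin down the coefficients.

x^2 + y^2 - 2*z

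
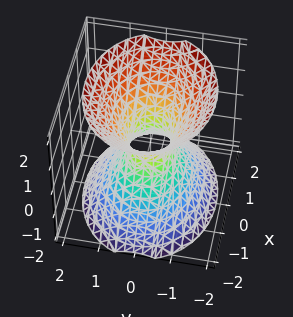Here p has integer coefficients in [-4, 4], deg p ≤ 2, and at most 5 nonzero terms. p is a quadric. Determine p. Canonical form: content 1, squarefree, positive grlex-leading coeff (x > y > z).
First, degree: an hourglass — one-sheet hyperboloid; a quadric, so deg p = 2.
Then, symmetries: it's symmetric under x → −x, forcing even powers of x; the z ↦ −z reflection is a symmetry, so z appears only in even powers; mirror symmetry y ↦ −y ⇒ only even powers of y.
Then, reading off the gridlines: no z-intercept at any integer in the box.
Finally, together with the visible shape, these determine p as stated.

2*x^2 + 3*y^2 - 2*z^2 - 1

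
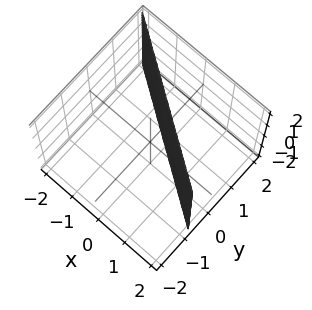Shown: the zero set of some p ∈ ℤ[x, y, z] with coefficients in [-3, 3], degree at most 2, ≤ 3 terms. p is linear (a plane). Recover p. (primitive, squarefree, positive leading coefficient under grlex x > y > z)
(a) deg p = 1.
(b) Against the integer gridlines: it crosses the x-axis at the gridline x = 1; the surface avoids every integer z-axis point in the box.
(c) Assembling these constraints gives the stated polynomial.

2*x + 3*y - 2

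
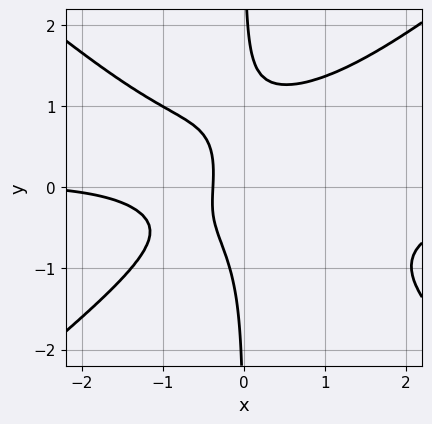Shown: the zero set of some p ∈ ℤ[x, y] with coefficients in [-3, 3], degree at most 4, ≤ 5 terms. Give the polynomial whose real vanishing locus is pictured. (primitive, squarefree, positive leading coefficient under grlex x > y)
2*x^3*y - 3*x*y^3 + x^2 + 3*x + 1

The degree is 4 — a generic line meets the curve in up to 4 points.
Observable constraints: it misses every integer gridline on the y-axis.
Fitting integer coefficients to these (and the overall shape) gives p.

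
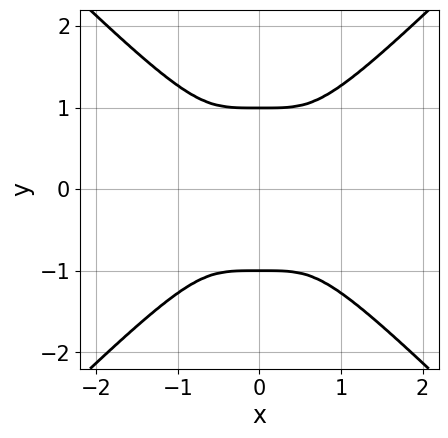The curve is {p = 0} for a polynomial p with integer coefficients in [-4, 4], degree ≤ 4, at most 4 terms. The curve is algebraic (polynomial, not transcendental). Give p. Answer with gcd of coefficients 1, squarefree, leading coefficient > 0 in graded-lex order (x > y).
x^4 - y^4 + y^2

First, degree: no degree-3 curve has this shape, so deg p = 4.
Then, symmetries: the y ↦ −y reflection is a symmetry, so y appears only in even powers; mirror symmetry x ↦ −x ⇒ only even powers of x.
Next, from the visible intercepts: the y-axis gridline crossings are at y ∈ {-1, 1}.
Finally, putting this together gives p.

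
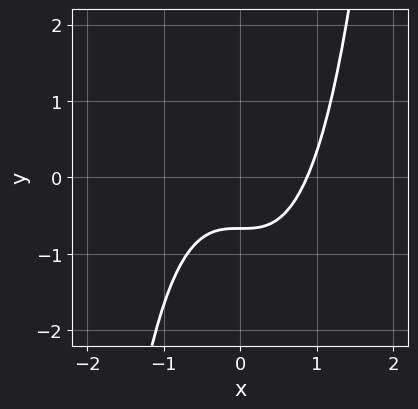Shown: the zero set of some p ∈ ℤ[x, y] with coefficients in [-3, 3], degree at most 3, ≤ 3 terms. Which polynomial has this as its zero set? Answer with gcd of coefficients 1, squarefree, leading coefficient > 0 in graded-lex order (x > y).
3*x^3 - 3*y - 2

1. deg p = 3. A generic line meets the curve in up to 3 points.
2. Putting this together gives p.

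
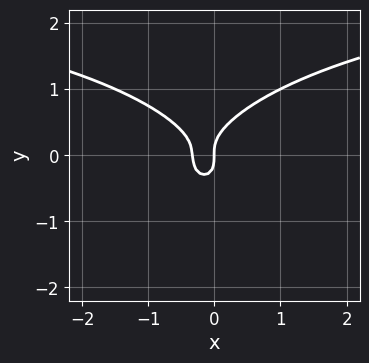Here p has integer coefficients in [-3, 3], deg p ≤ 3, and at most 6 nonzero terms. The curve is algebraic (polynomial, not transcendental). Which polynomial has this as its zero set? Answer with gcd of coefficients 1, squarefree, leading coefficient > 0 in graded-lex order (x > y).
x^2*y + 3*y^3 - 3*x^2 - x

Degree: no degree-2 curve has this shape, so deg p = 3.
From the visible intercepts: one y-axis crossing is at y = 0; it crosses the x-axis at the gridline x = 0.
Solving for integer coefficients yields p as stated.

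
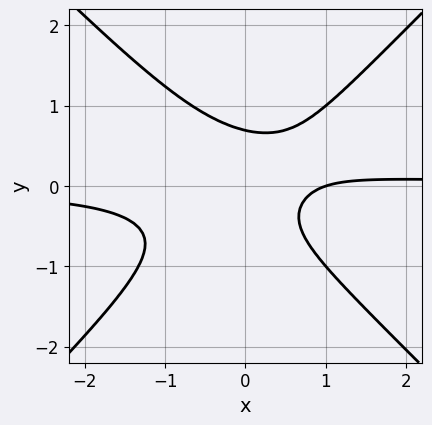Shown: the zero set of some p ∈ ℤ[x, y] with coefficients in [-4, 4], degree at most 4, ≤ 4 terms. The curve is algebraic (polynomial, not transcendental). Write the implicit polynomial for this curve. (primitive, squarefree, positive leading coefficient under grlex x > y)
3*x^2*y - 3*y^3 - x + 1

First, the degree is 3 — no degree-2 curve has this shape.
Next, observable constraints: one x-axis crossing is at x = 1.
Finally, these observations pin down the coefficients.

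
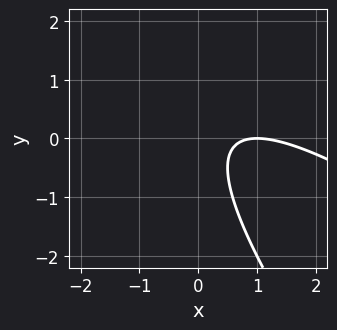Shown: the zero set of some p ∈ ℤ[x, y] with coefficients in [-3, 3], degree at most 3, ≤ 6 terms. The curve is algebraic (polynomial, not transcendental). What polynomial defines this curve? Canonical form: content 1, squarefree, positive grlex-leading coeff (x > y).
x^2 + 2*x*y + y^2 - 2*x + 1

1. Degree: no degree-1 curve has this shape, so deg p = 2.
2. Reading off the gridlines: no y-intercept at any integer in the box; it meets the x-axis at x = 1 (among the integer gridlines).
3. These observations pin down the coefficients.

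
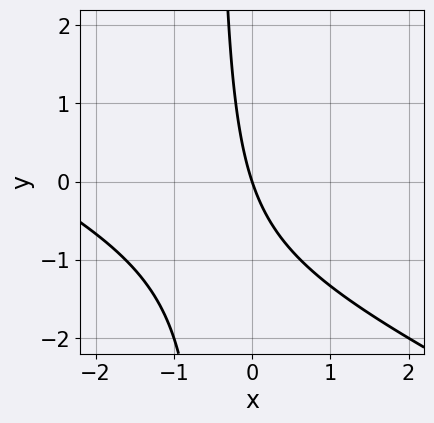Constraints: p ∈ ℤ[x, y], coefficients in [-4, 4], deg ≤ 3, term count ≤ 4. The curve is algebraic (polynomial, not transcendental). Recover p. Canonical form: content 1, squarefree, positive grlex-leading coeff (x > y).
(a) The degree is 2 — a generic line meets the curve in up to 2 points.
(b) Reading off the gridlines: one y-axis crossing is at y = 0; one x-axis crossing is at x = 0.
(c) The integer polynomial consistent with all of this is the stated p.

x^2 + 2*x*y + 3*x + y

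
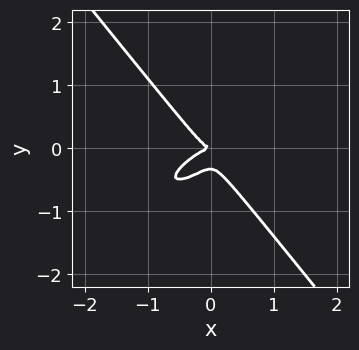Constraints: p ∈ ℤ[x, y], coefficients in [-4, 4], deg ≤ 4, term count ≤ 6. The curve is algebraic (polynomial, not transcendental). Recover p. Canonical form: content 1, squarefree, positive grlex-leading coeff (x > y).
First, the degree is 3 — no degree-2 curve has this shape.
Next, against the integer gridlines: it meets the x-axis at x = 0 (among the integer gridlines); it meets the y-axis at y = 0 (among the integer gridlines).
Finally, solving for integer coefficients yields p as stated.

2*x^3 - 3*x^2*y + 3*y^3 + y^2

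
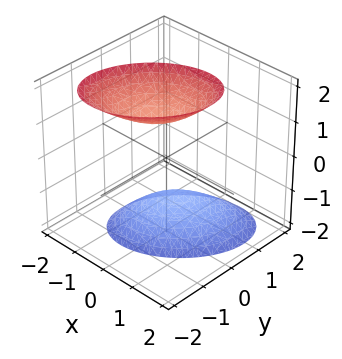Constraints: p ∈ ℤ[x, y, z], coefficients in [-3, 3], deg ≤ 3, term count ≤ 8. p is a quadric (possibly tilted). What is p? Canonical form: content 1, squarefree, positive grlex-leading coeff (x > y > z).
(a) The picture has 2 separate pieces.
(b) deg p = 2.
(c) Checking where it meets the axes: no y-intercept at any integer in the box; no x-intercept at any integer in the box.
(d) The integer polynomial consistent with all of this is the stated p.

3*x^2 - 2*x*y + 3*y^2 + y*z - 2*z^2 + 3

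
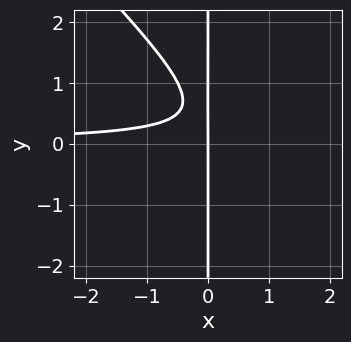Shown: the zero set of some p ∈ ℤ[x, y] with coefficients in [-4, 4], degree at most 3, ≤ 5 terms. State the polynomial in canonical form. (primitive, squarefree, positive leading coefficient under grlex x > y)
2*x^2*y + 2*x*y^2 - 2*x*y + x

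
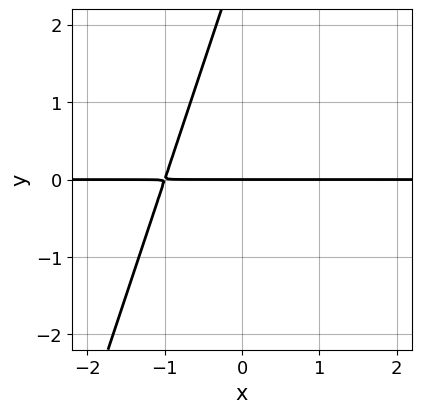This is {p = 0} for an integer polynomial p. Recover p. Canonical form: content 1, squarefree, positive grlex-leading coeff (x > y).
(a) Degree: the shape is more complex than any degree-1 curve, so deg p = 2.
(b) Checking where it meets the axes: one y-axis crossing is at y = 0; every point of the x-axis in the box is on the curve.
(c) The integer polynomial consistent with all of this is the stated p.

3*x*y - y^2 + 3*y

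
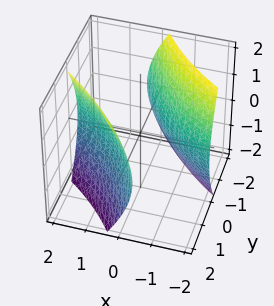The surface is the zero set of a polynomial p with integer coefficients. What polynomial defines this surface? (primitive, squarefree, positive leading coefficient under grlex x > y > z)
x^2 + 3*x*y + y^2 - z^2 - 2

First, I count 2 distinct pieces. They look like related sheets of one shape, so recover p as a whole.
Then, degree: no degree-1 surface has this shape, so deg p = 2.
Then, from the axis intercepts and sections: no z-intercept at any integer in the box.
Finally, matching integer coefficients to the picture gives p.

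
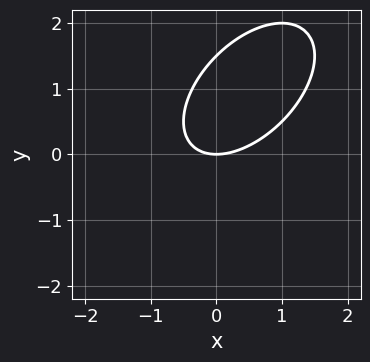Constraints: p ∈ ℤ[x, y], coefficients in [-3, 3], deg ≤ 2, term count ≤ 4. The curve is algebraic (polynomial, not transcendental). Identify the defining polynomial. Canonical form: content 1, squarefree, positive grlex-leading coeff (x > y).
deg p = 2. No degree-1 curve has this shape.
Reading off the gridlines: it meets the y-axis at y = 0 (among the integer gridlines); it meets the x-axis at x = 0 (among the integer gridlines).
Solving for integer coefficients yields p as stated.

2*x^2 - 2*x*y + 2*y^2 - 3*y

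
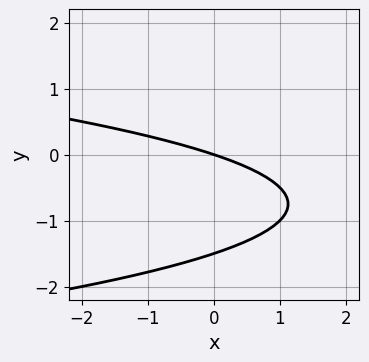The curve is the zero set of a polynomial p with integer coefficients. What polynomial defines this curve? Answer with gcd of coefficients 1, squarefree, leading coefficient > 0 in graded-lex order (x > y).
2*y^2 + x + 3*y

(a) The degree is 2 — a generic line meets the curve in up to 2 points.
(b) From the axis intercepts and sections: one y-axis crossing is at y = 0; it crosses the x-axis at the gridline x = 0.
(c) Fitting integer coefficients to these (and the overall shape) gives p.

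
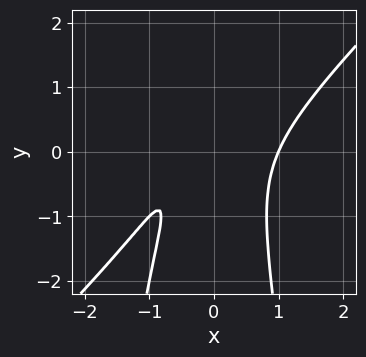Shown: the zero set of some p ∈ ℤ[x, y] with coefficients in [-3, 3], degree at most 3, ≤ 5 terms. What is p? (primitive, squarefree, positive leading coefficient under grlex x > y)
3*x^3 - 3*x^2*y - y^2 - 2*x - 1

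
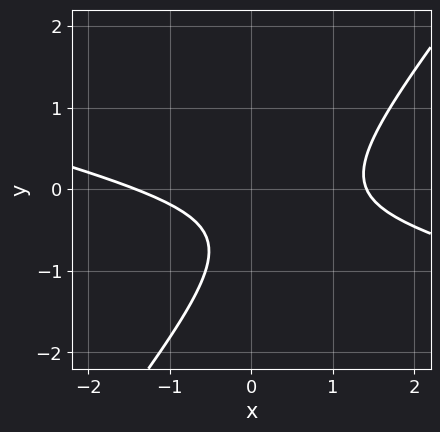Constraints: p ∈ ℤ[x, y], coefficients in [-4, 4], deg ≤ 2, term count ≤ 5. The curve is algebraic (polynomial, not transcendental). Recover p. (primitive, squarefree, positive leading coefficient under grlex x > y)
1. Degree: no degree-1 curve has this shape, so deg p = 2.
2. Checking where it meets the axes: the curve avoids every integer y-axis point in the box.
3. Solving for integer coefficients yields p as stated.

x^2 + 3*x*y - 3*y^2 - 3*y - 2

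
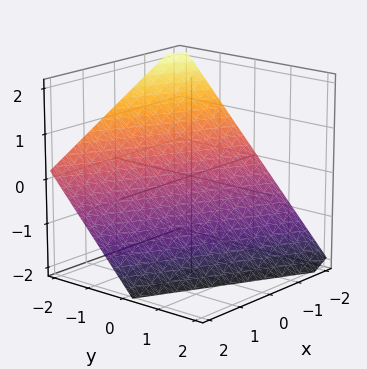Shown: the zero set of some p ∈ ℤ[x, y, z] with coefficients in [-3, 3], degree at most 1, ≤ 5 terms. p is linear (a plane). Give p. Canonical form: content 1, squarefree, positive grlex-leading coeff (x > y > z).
x + 2*y + 2*z + 2

deg p = 1. Every cross-section is a straight line — this is a plane.
From the visible intercepts: one z-axis crossing is at z = -1; one y-axis crossing is at y = -1; it meets the x-axis at x = -2 (among the integer gridlines).
Solving for integer coefficients yields p as stated.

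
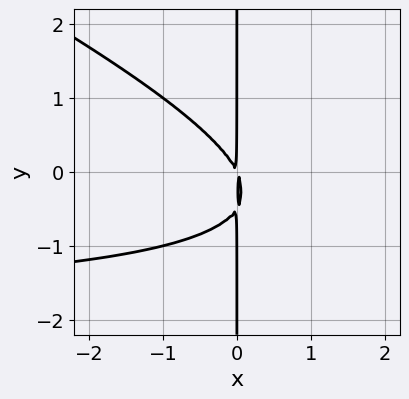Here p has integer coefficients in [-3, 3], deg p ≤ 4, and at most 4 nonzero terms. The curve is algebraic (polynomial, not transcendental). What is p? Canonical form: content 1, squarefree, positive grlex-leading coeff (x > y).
x^2*y + 2*x*y^2 + 2*x^2 + x*y

(a) deg p = 3.
(b) From the visible intercepts: the visible y-axis segment lies entirely on the curve.
(c) Matching integer coefficients to the picture gives p.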